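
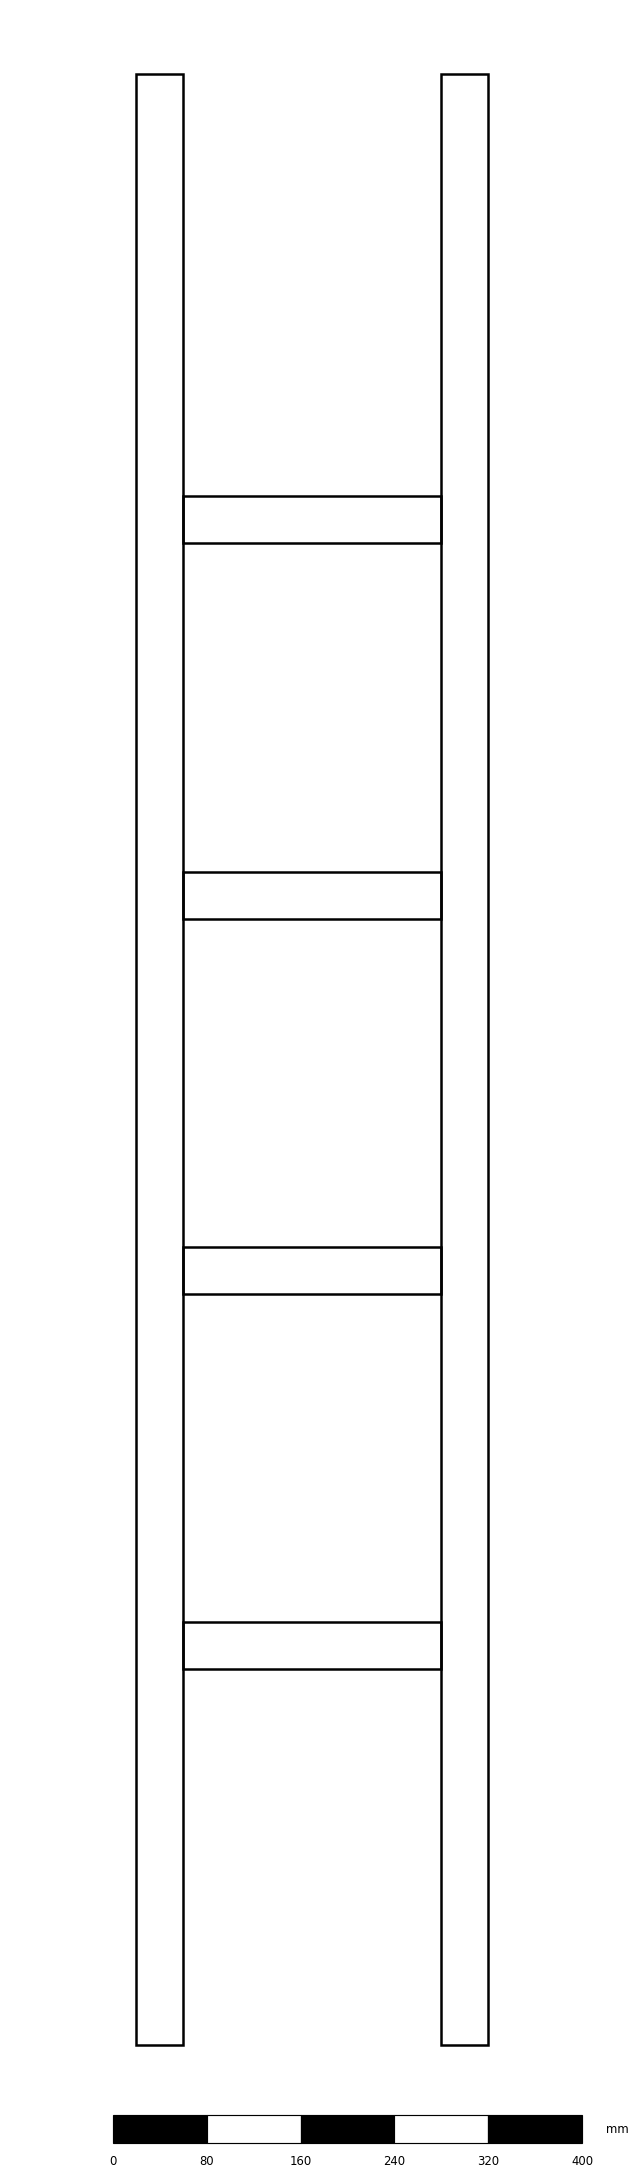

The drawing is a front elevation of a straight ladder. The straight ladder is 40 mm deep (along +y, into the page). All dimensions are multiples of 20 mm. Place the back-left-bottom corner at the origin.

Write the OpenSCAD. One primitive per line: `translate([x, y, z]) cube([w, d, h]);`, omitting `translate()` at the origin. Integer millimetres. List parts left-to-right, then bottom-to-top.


cube([40, 40, 1680]);
translate([40, 0, 320]) cube([220, 40, 40]);
translate([40, 0, 640]) cube([220, 40, 40]);
translate([40, 0, 960]) cube([220, 40, 40]);
translate([40, 0, 1280]) cube([220, 40, 40]);
translate([260, 0, 0]) cube([40, 40, 1680]);


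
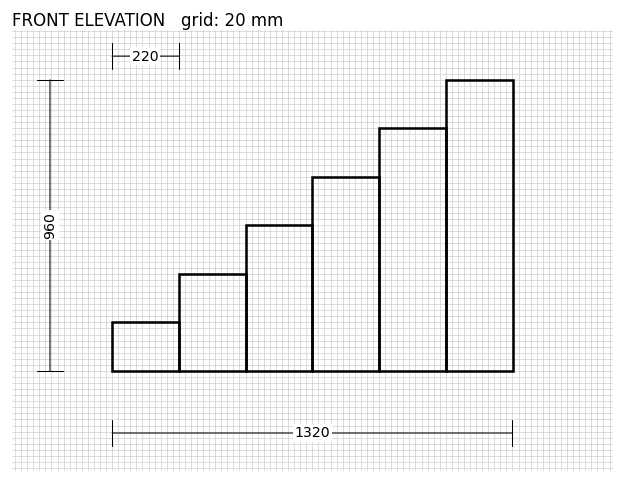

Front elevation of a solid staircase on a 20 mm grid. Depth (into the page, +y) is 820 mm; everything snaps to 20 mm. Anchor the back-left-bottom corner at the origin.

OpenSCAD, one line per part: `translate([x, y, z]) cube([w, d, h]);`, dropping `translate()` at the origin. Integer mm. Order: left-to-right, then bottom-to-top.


cube([220, 820, 160]);
translate([220, 0, 0]) cube([220, 820, 320]);
translate([440, 0, 0]) cube([220, 820, 480]);
translate([660, 0, 0]) cube([220, 820, 640]);
translate([880, 0, 0]) cube([220, 820, 800]);
translate([1100, 0, 0]) cube([220, 820, 960]);


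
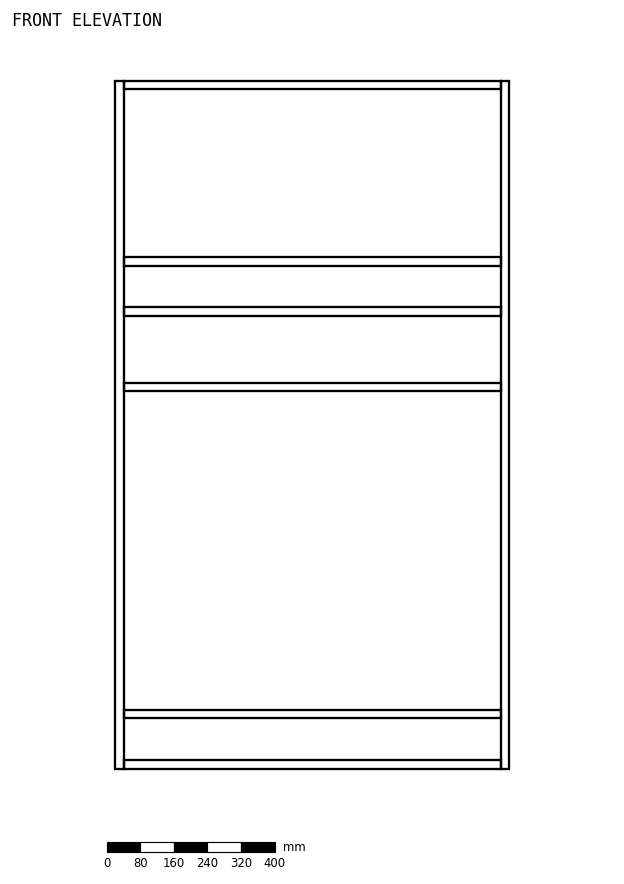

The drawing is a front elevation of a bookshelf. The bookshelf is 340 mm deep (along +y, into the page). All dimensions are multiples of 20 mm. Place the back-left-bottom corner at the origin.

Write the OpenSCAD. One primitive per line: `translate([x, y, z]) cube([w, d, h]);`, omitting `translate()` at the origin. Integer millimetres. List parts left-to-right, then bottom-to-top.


cube([20, 340, 1640]);
translate([20, 0, 0]) cube([900, 340, 20]);
translate([20, 0, 120]) cube([900, 340, 20]);
translate([20, 0, 900]) cube([900, 340, 20]);
translate([20, 0, 1080]) cube([900, 340, 20]);
translate([20, 0, 1200]) cube([900, 340, 20]);
translate([20, 0, 1620]) cube([900, 340, 20]);
translate([920, 0, 0]) cube([20, 340, 1640]);


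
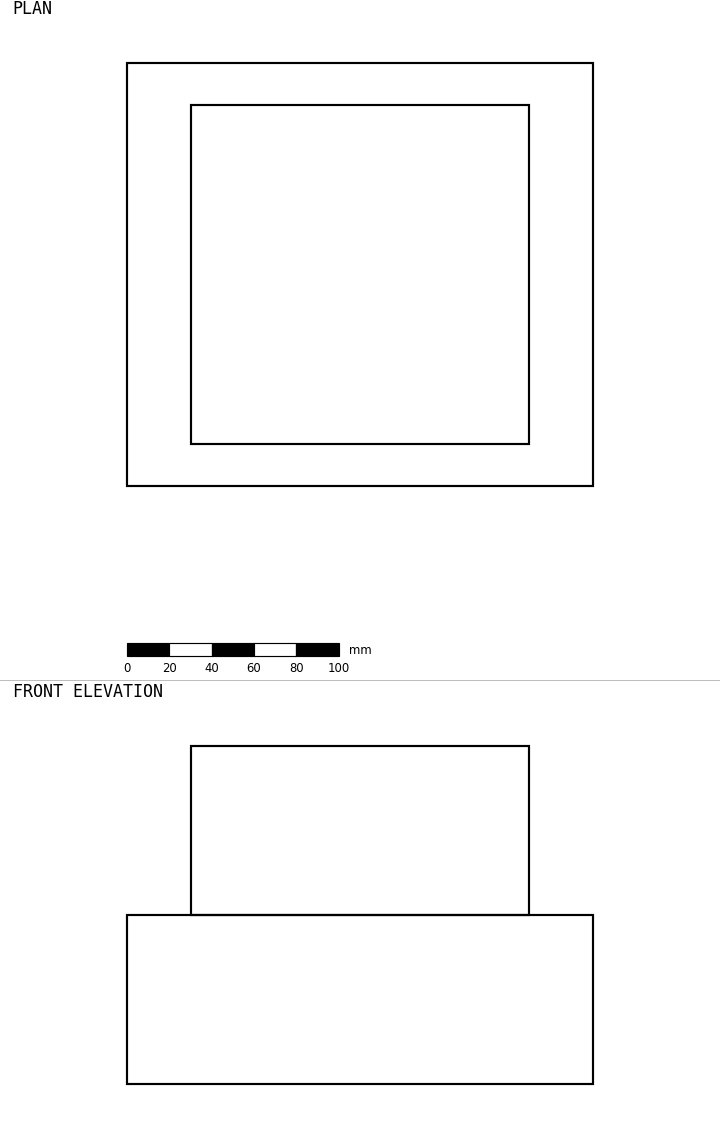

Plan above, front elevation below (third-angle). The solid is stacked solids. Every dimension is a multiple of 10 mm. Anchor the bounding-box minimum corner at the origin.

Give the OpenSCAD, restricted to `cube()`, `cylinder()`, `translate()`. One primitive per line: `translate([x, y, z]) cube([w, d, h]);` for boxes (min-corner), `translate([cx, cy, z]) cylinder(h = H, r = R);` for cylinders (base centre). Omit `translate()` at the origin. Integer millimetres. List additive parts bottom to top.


cube([220, 200, 80]);
translate([30, 20, 80]) cube([160, 160, 80]);


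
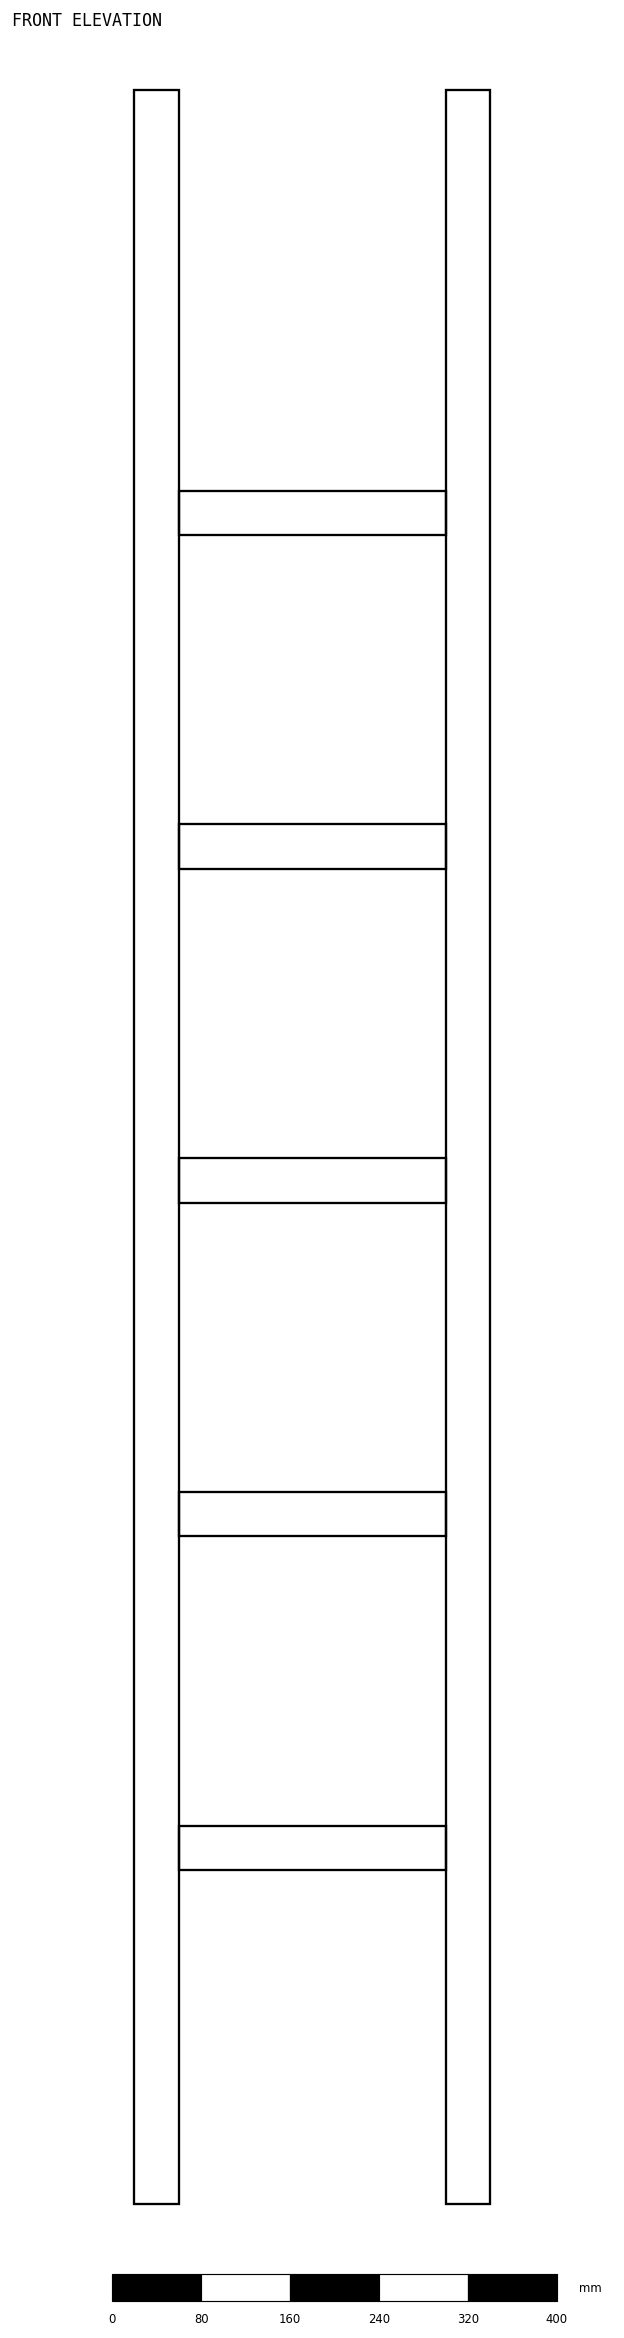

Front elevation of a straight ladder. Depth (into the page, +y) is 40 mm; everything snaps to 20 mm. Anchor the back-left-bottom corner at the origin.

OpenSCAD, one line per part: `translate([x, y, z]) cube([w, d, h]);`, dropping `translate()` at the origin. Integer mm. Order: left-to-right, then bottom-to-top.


cube([40, 40, 1900]);
translate([40, 0, 300]) cube([240, 40, 40]);
translate([40, 0, 600]) cube([240, 40, 40]);
translate([40, 0, 900]) cube([240, 40, 40]);
translate([40, 0, 1200]) cube([240, 40, 40]);
translate([40, 0, 1500]) cube([240, 40, 40]);
translate([280, 0, 0]) cube([40, 40, 1900]);


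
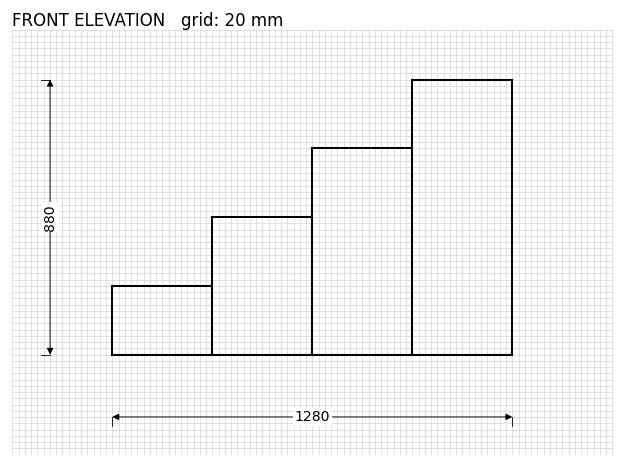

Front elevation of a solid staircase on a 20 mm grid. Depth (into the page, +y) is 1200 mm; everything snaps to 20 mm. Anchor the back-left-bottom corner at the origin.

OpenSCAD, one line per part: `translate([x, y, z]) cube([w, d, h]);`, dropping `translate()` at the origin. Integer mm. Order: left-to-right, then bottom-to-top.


cube([320, 1200, 220]);
translate([320, 0, 0]) cube([320, 1200, 440]);
translate([640, 0, 0]) cube([320, 1200, 660]);
translate([960, 0, 0]) cube([320, 1200, 880]);


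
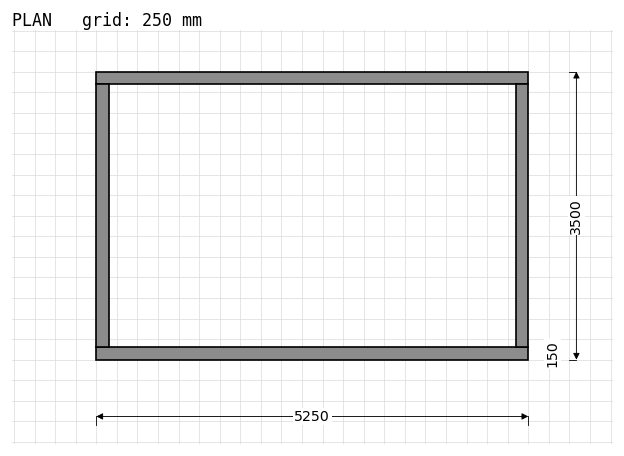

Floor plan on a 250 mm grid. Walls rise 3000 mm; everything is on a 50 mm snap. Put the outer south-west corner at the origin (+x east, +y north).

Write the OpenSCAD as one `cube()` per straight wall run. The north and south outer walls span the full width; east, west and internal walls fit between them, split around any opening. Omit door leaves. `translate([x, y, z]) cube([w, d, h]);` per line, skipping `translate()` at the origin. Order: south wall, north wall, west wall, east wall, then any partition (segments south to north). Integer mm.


cube([5250, 150, 3000]);
translate([0, 3350, 0]) cube([5250, 150, 3000]);
translate([0, 150, 0]) cube([150, 3200, 3000]);
translate([5100, 150, 0]) cube([150, 3200, 3000]);


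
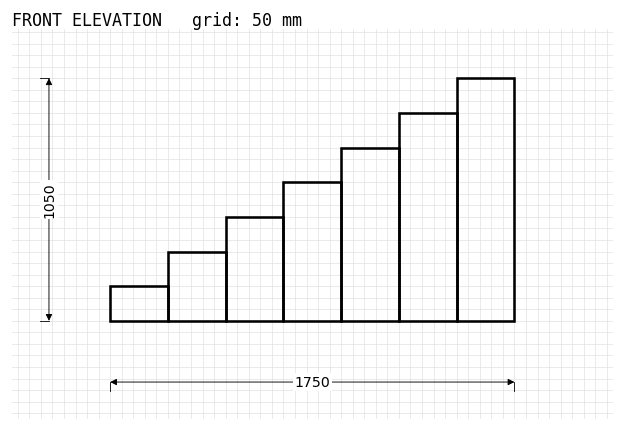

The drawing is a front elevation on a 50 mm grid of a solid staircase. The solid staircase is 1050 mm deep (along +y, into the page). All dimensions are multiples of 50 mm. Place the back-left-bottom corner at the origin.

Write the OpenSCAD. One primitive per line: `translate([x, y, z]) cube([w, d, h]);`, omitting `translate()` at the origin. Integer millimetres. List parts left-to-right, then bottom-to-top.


cube([250, 1050, 150]);
translate([250, 0, 0]) cube([250, 1050, 300]);
translate([500, 0, 0]) cube([250, 1050, 450]);
translate([750, 0, 0]) cube([250, 1050, 600]);
translate([1000, 0, 0]) cube([250, 1050, 750]);
translate([1250, 0, 0]) cube([250, 1050, 900]);
translate([1500, 0, 0]) cube([250, 1050, 1050]);


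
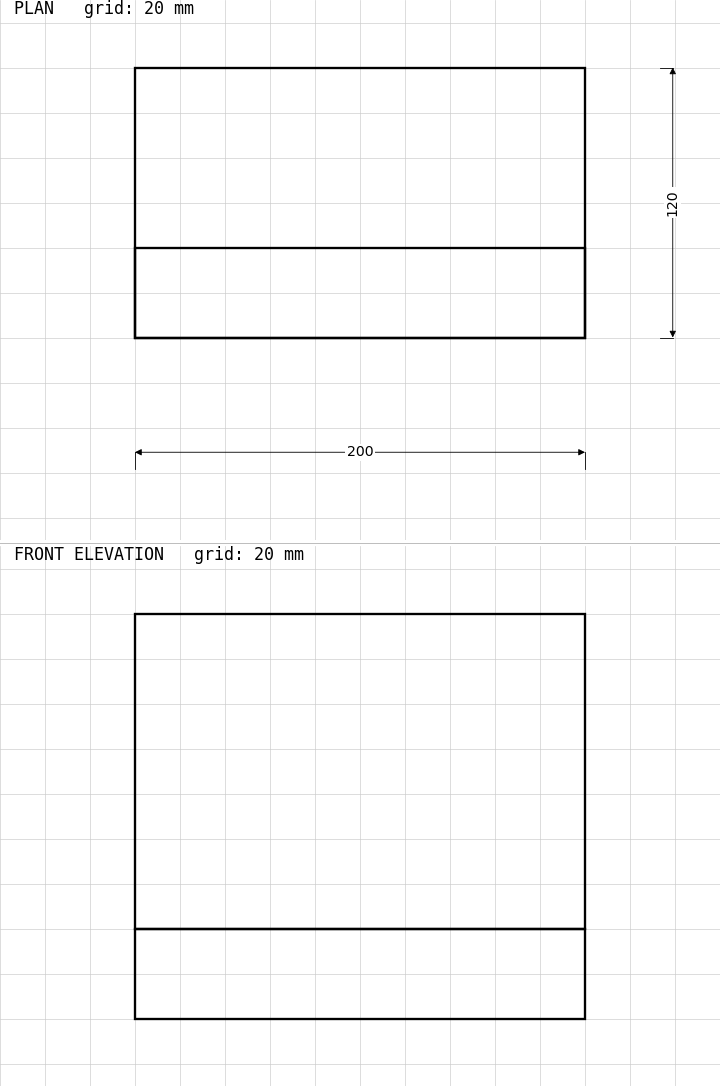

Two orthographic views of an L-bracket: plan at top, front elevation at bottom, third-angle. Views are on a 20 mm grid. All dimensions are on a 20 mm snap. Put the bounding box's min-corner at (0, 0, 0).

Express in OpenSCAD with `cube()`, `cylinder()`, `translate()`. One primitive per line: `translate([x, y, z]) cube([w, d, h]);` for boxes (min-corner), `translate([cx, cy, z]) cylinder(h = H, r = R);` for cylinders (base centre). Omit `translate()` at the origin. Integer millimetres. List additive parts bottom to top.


cube([200, 120, 40]);
translate([0, 0, 40]) cube([200, 40, 140]);


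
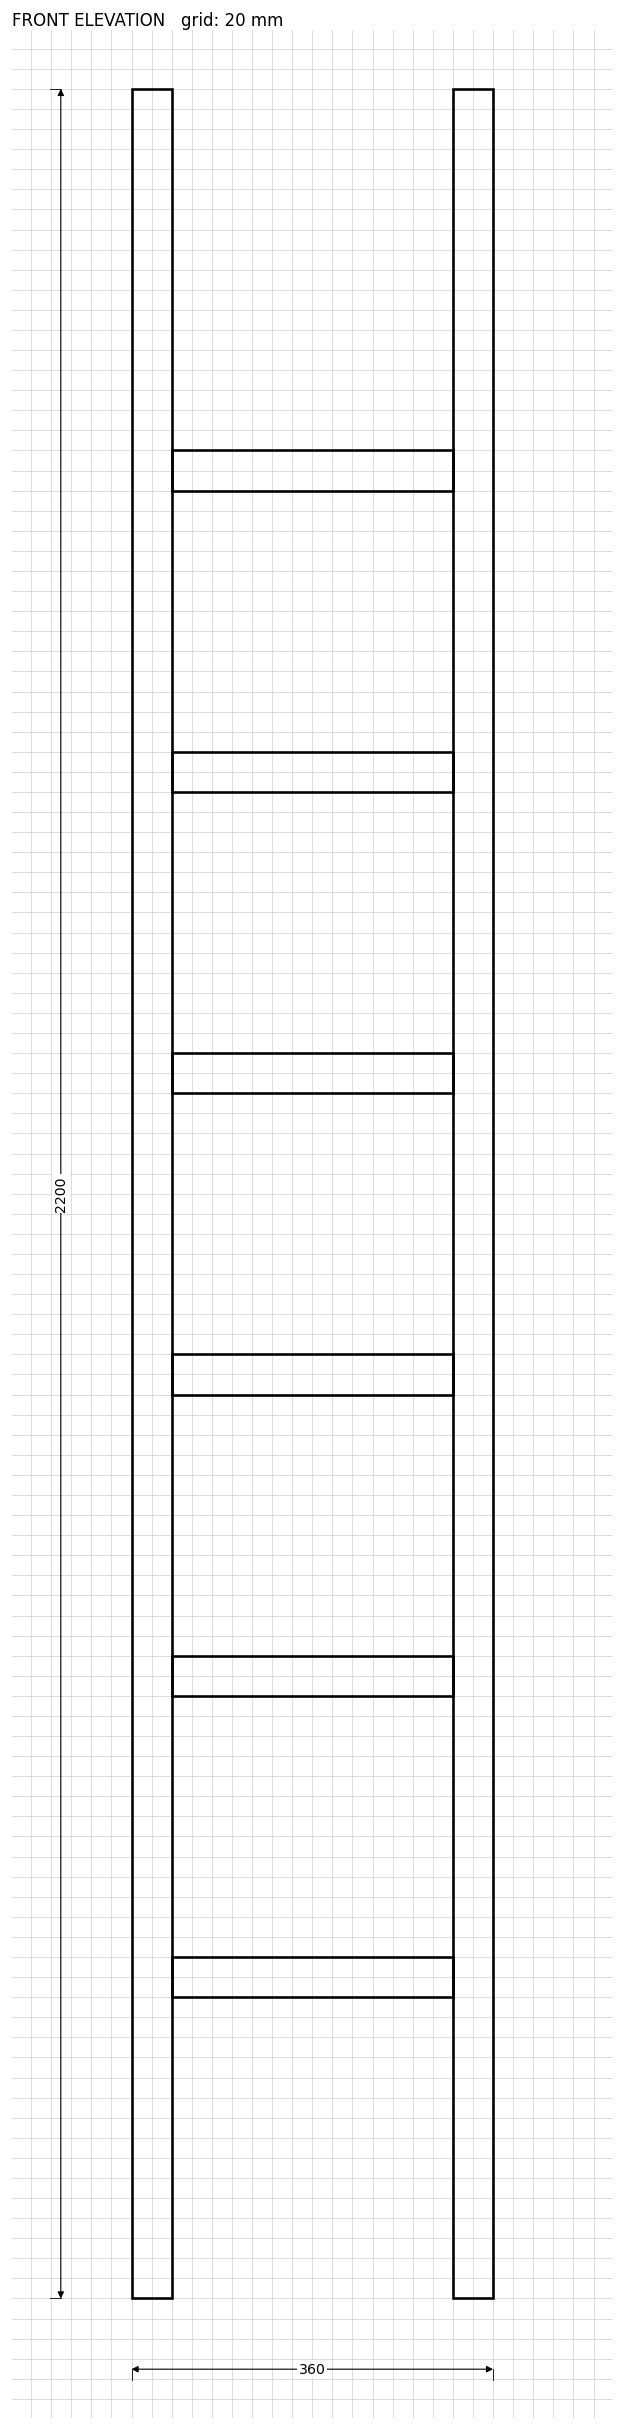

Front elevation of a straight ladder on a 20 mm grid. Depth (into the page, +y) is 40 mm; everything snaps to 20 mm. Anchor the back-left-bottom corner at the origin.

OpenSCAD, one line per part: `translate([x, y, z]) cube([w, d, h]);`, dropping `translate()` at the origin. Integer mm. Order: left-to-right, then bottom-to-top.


cube([40, 40, 2200]);
translate([40, 0, 300]) cube([280, 40, 40]);
translate([40, 0, 600]) cube([280, 40, 40]);
translate([40, 0, 900]) cube([280, 40, 40]);
translate([40, 0, 1200]) cube([280, 40, 40]);
translate([40, 0, 1500]) cube([280, 40, 40]);
translate([40, 0, 1800]) cube([280, 40, 40]);
translate([320, 0, 0]) cube([40, 40, 2200]);


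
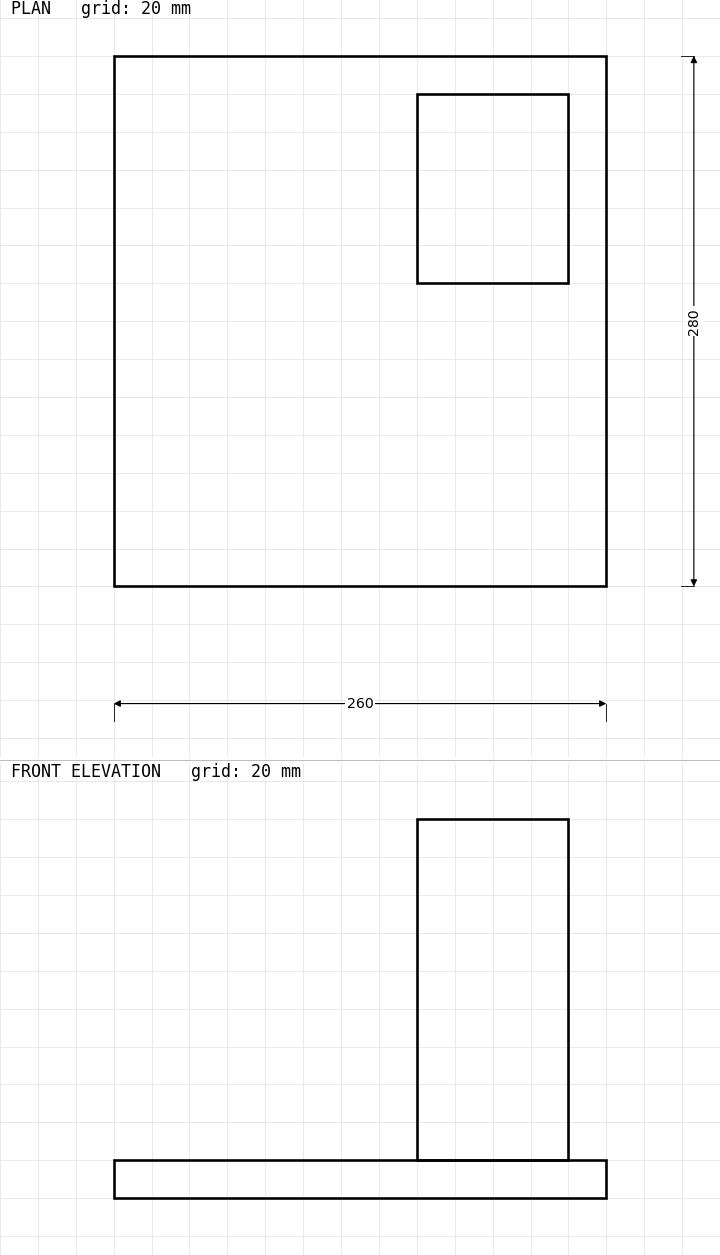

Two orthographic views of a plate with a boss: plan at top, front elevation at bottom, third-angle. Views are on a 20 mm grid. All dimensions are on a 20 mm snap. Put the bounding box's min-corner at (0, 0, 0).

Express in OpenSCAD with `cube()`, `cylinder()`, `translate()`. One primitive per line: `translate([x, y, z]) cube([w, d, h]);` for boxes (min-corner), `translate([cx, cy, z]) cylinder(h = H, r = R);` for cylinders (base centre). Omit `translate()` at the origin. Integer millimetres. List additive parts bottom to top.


cube([260, 280, 20]);
translate([160, 160, 20]) cube([80, 100, 180]);


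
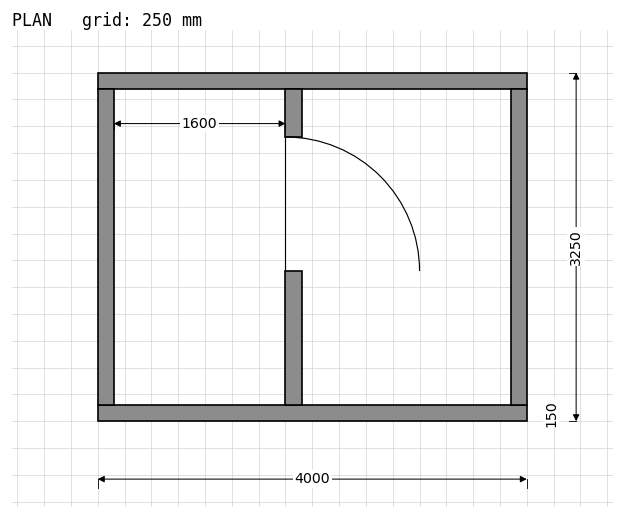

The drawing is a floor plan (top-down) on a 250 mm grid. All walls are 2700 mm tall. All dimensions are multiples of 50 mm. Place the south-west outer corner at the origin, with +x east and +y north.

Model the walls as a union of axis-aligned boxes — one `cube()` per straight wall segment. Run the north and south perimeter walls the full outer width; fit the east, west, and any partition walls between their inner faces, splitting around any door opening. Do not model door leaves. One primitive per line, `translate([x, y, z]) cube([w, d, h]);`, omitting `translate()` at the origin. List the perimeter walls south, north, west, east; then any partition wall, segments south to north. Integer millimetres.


cube([4000, 150, 2700]);
translate([0, 3100, 0]) cube([4000, 150, 2700]);
translate([0, 150, 0]) cube([150, 2950, 2700]);
translate([3850, 150, 0]) cube([150, 2950, 2700]);
translate([1750, 150, 0]) cube([150, 1250, 2700]);
translate([1750, 2650, 0]) cube([150, 450, 2700]);


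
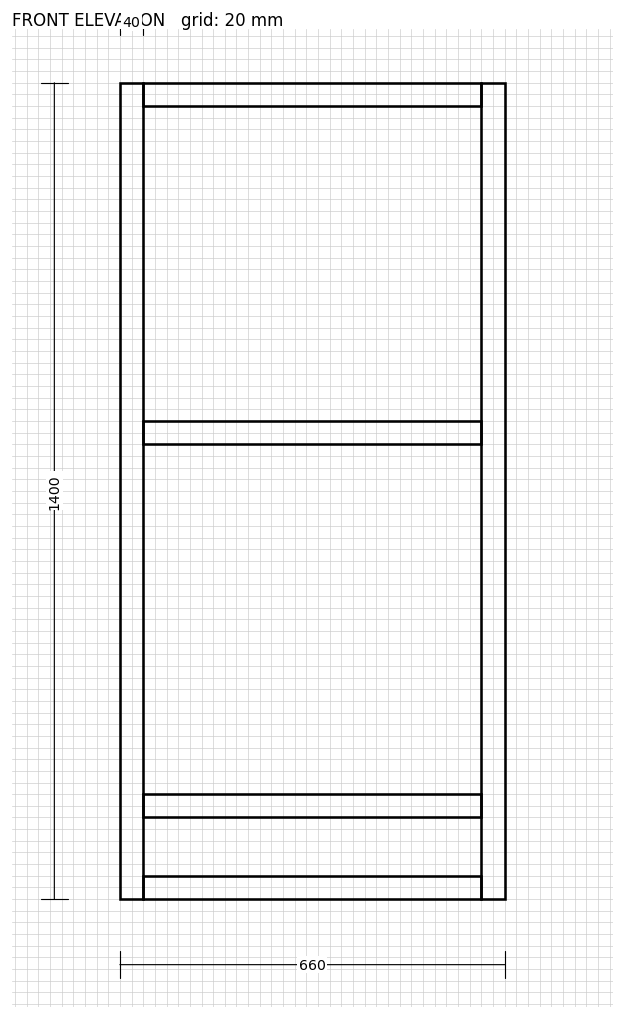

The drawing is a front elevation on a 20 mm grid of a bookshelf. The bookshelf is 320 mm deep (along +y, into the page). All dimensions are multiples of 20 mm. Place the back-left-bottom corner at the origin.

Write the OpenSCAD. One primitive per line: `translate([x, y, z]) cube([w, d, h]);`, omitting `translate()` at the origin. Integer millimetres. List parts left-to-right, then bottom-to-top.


cube([40, 320, 1400]);
translate([40, 0, 0]) cube([580, 320, 40]);
translate([40, 0, 140]) cube([580, 320, 40]);
translate([40, 0, 780]) cube([580, 320, 40]);
translate([40, 0, 1360]) cube([580, 320, 40]);
translate([620, 0, 0]) cube([40, 320, 1400]);


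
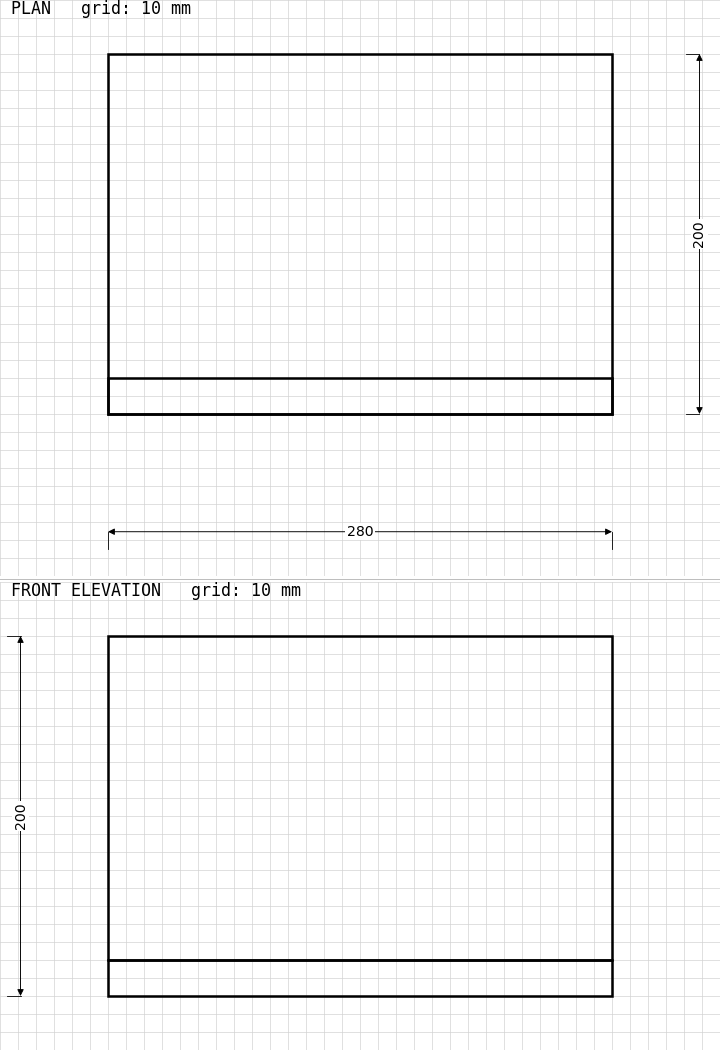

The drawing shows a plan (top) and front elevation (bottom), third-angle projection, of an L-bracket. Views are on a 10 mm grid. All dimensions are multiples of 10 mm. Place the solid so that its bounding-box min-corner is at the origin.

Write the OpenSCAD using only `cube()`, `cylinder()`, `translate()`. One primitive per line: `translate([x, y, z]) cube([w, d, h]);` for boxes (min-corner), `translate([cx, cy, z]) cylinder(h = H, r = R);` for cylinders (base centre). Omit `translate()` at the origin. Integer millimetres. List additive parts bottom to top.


cube([280, 200, 20]);
translate([0, 0, 20]) cube([280, 20, 180]);


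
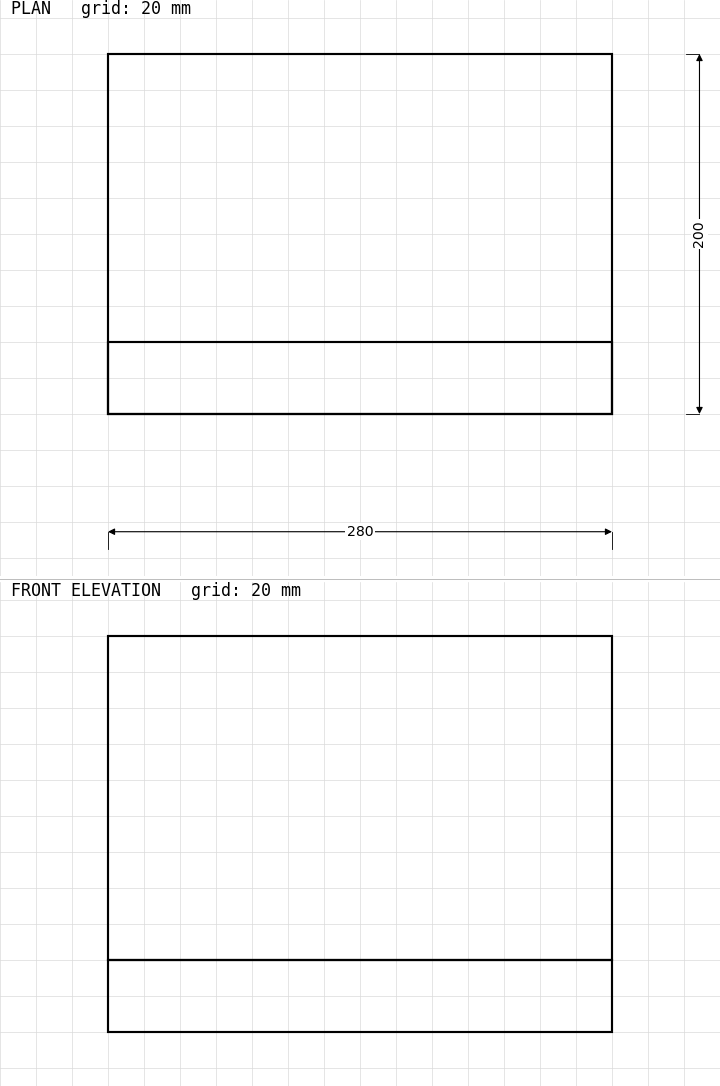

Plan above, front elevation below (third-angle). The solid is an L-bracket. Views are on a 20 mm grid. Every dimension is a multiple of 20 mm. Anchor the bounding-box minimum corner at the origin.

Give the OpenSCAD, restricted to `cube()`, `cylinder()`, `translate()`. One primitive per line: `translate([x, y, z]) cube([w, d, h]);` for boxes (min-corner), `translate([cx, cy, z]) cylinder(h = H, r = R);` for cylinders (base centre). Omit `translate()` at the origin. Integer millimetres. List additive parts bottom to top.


cube([280, 200, 40]);
translate([0, 0, 40]) cube([280, 40, 180]);


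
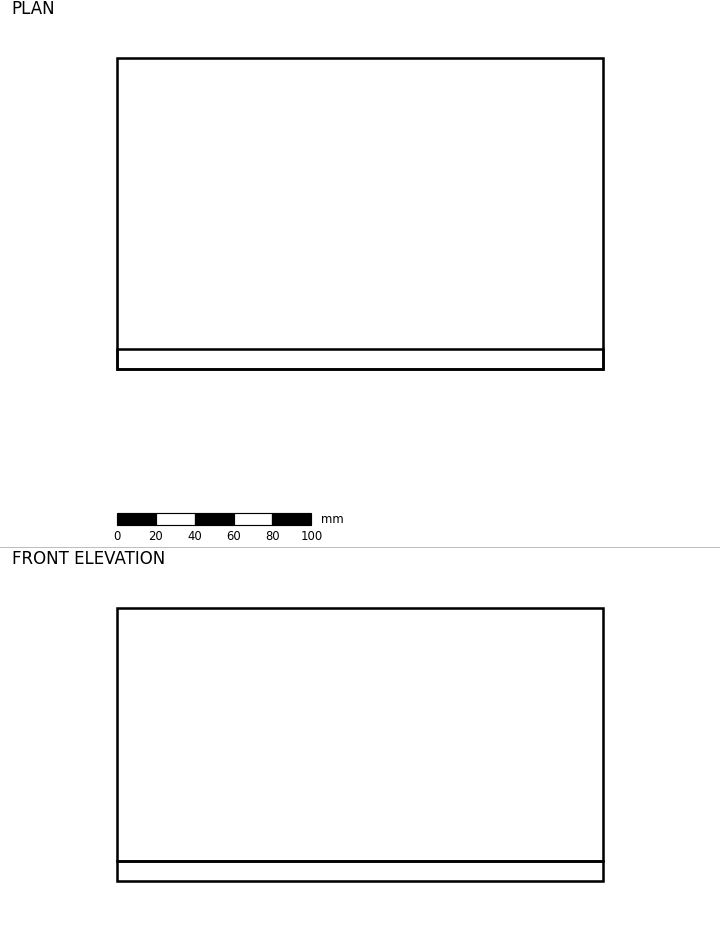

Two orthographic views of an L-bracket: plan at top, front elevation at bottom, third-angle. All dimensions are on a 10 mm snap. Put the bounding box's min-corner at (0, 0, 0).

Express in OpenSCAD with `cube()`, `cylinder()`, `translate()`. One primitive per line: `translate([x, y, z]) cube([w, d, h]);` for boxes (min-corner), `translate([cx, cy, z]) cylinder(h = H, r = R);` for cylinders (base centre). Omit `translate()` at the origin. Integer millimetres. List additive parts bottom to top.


cube([250, 160, 10]);
translate([0, 0, 10]) cube([250, 10, 130]);


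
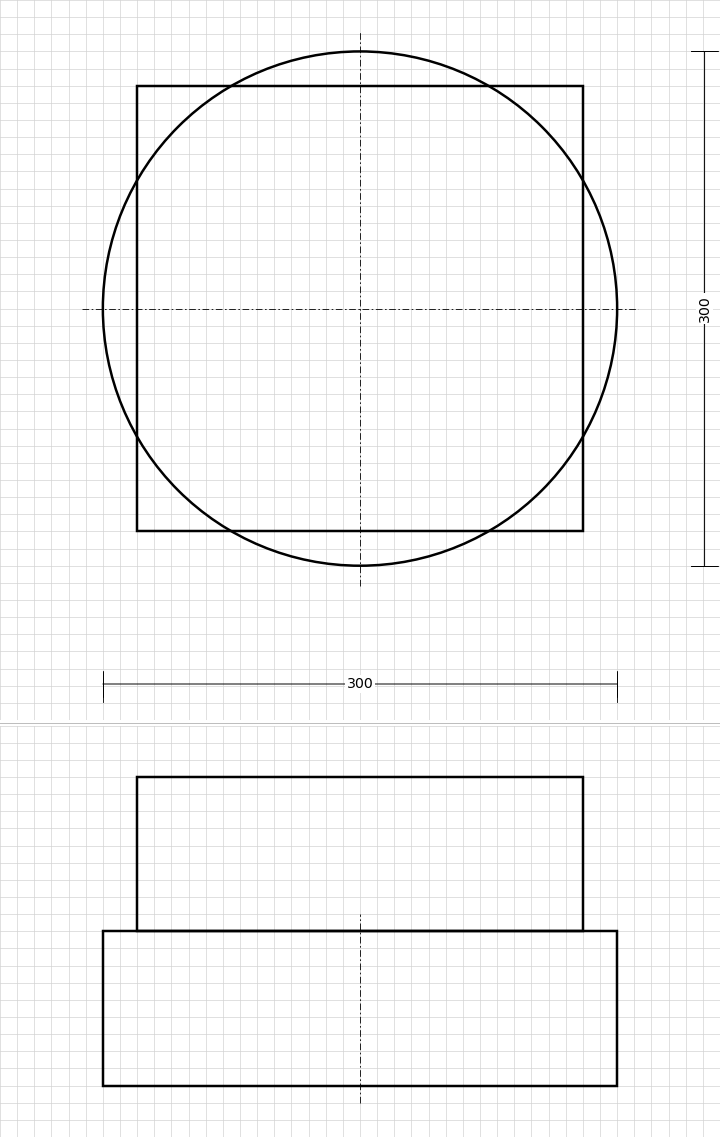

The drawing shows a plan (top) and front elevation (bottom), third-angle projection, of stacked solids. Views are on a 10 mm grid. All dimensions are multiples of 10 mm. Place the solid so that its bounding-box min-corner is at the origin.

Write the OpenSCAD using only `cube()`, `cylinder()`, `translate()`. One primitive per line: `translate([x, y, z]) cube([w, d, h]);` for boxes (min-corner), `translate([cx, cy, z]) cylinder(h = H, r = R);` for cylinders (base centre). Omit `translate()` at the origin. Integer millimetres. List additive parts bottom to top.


translate([150, 150, 0]) cylinder(h = 90, r = 150);
translate([20, 20, 90]) cube([260, 260, 90]);


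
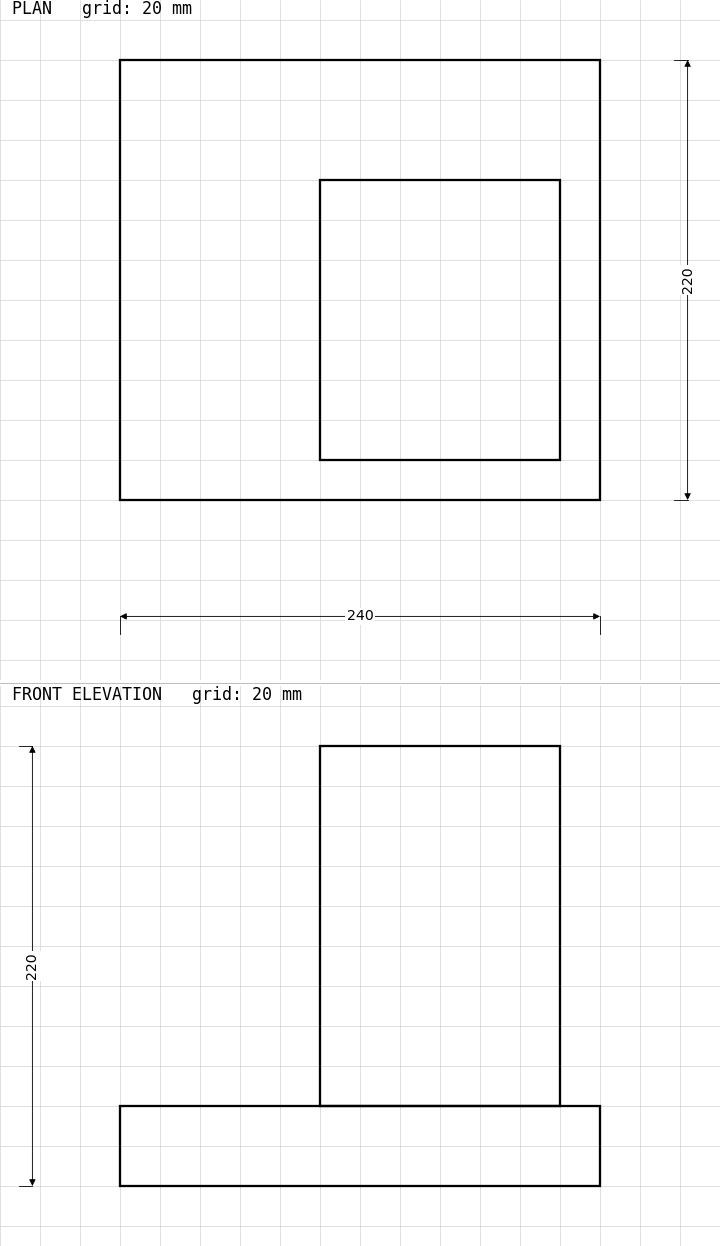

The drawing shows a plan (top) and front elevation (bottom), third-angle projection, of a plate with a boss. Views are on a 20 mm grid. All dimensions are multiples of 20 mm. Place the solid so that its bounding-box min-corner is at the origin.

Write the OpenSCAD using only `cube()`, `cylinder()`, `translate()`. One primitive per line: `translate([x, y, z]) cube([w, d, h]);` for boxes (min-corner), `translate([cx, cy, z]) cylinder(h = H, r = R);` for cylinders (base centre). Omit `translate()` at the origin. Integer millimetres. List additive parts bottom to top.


cube([240, 220, 40]);
translate([100, 20, 40]) cube([120, 140, 180]);


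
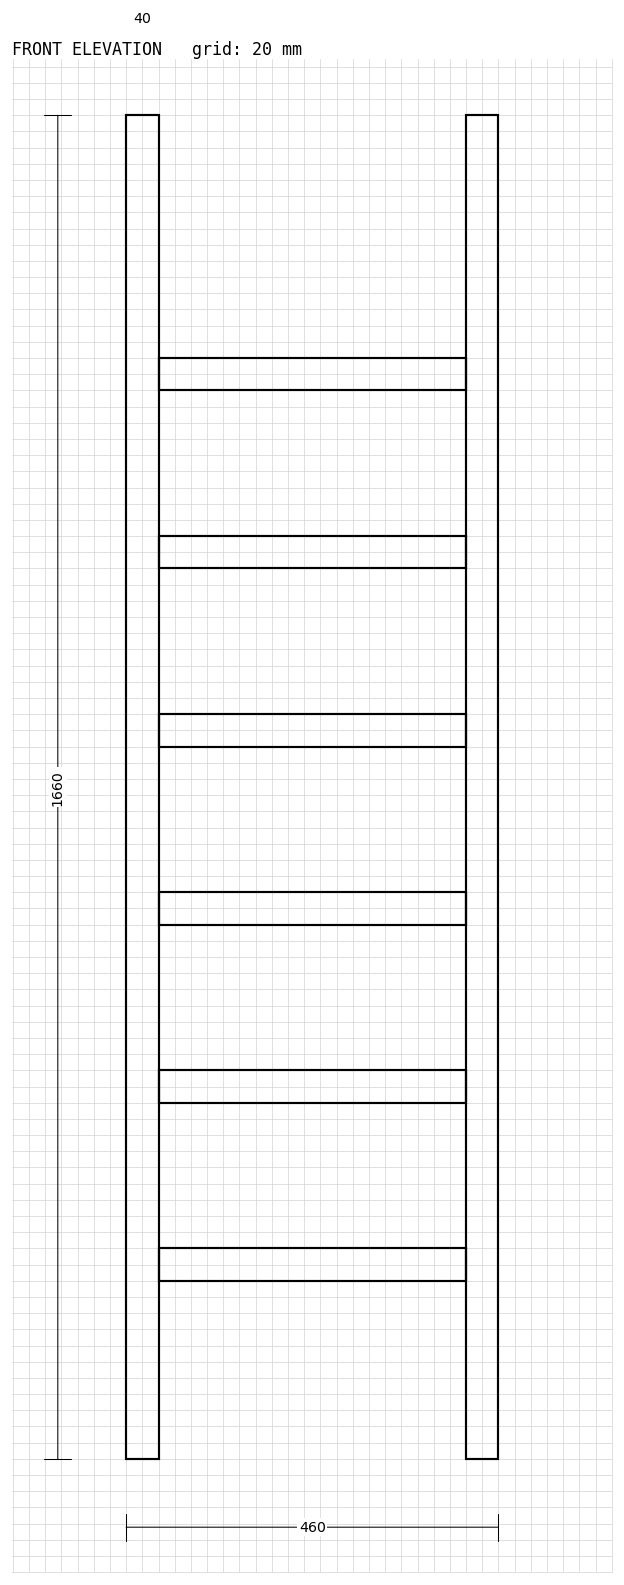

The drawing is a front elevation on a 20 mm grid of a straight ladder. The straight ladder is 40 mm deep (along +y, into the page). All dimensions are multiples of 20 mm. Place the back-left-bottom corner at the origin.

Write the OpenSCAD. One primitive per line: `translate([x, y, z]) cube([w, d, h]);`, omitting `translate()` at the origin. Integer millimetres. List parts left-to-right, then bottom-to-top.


cube([40, 40, 1660]);
translate([40, 0, 220]) cube([380, 40, 40]);
translate([40, 0, 440]) cube([380, 40, 40]);
translate([40, 0, 660]) cube([380, 40, 40]);
translate([40, 0, 880]) cube([380, 40, 40]);
translate([40, 0, 1100]) cube([380, 40, 40]);
translate([40, 0, 1320]) cube([380, 40, 40]);
translate([420, 0, 0]) cube([40, 40, 1660]);


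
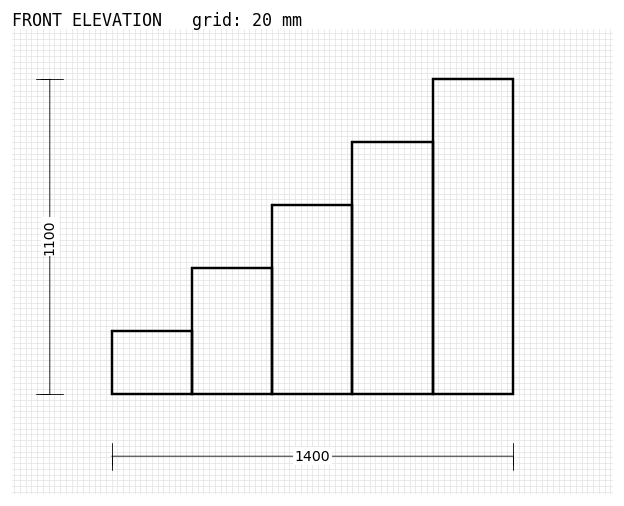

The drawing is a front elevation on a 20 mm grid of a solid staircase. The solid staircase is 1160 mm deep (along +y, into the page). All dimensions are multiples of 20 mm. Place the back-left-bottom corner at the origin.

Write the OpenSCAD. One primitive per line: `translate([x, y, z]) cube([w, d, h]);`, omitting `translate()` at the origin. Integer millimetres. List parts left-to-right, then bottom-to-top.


cube([280, 1160, 220]);
translate([280, 0, 0]) cube([280, 1160, 440]);
translate([560, 0, 0]) cube([280, 1160, 660]);
translate([840, 0, 0]) cube([280, 1160, 880]);
translate([1120, 0, 0]) cube([280, 1160, 1100]);


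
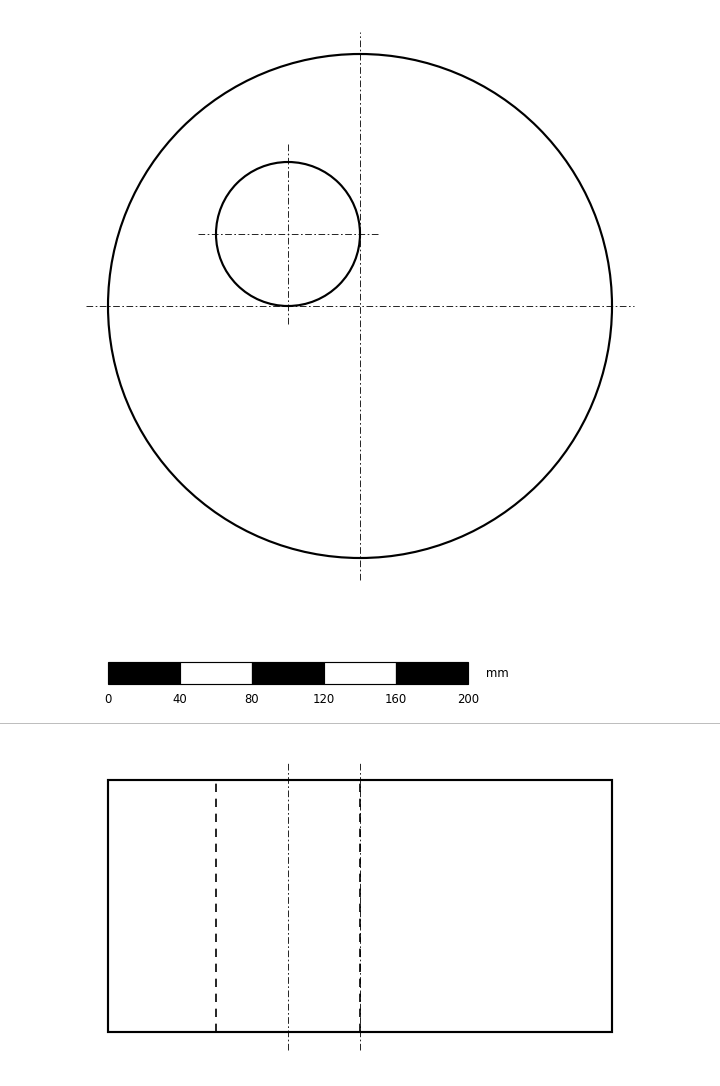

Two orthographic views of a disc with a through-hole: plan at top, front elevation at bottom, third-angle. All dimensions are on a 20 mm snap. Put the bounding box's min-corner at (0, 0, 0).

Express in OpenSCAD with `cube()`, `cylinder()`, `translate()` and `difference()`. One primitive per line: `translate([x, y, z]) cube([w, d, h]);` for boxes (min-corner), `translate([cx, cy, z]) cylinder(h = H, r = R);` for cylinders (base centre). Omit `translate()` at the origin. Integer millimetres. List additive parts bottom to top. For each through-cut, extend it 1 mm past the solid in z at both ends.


difference() {
  translate([140, 140, 0]) cylinder(h = 140, r = 140);
  translate([100, 180, -1]) cylinder(h = 142, r = 40);
}


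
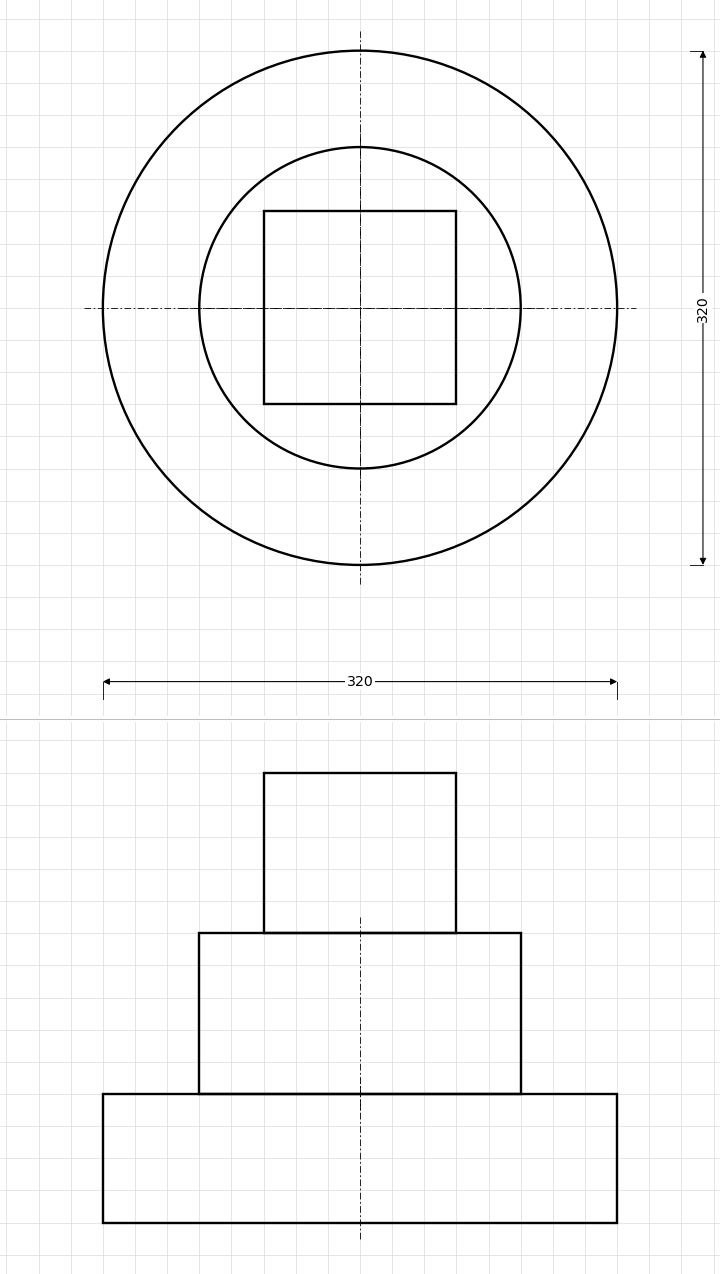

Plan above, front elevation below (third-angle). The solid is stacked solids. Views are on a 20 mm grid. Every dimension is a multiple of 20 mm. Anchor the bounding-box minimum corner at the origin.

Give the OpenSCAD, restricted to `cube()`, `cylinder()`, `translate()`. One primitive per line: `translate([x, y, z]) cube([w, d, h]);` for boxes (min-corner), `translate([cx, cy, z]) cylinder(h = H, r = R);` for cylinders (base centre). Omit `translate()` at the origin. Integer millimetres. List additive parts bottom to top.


translate([160, 160, 0]) cylinder(h = 80, r = 160);
translate([160, 160, 80]) cylinder(h = 100, r = 100);
translate([100, 100, 180]) cube([120, 120, 100]);


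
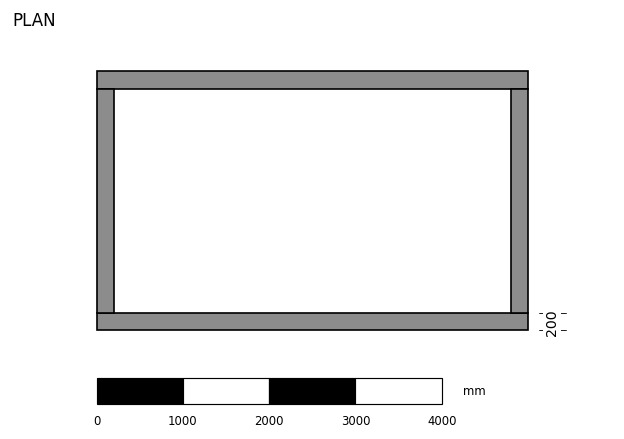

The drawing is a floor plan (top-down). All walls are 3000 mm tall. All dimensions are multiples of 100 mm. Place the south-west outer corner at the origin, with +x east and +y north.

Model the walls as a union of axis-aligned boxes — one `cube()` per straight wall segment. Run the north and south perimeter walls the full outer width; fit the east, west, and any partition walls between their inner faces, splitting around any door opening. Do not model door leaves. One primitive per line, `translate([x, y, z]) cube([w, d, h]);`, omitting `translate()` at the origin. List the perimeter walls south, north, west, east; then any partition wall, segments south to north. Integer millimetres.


cube([5000, 200, 3000]);
translate([0, 2800, 0]) cube([5000, 200, 3000]);
translate([0, 200, 0]) cube([200, 2600, 3000]);
translate([4800, 200, 0]) cube([200, 2600, 3000]);


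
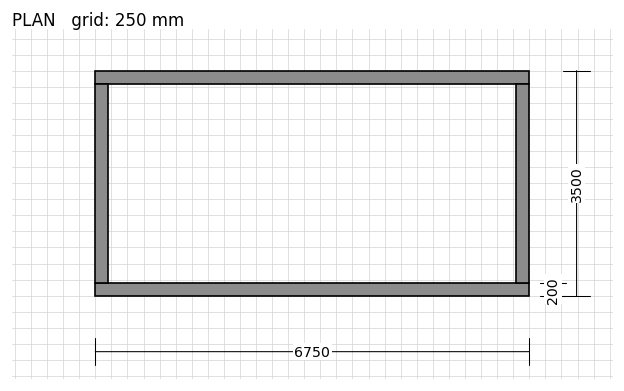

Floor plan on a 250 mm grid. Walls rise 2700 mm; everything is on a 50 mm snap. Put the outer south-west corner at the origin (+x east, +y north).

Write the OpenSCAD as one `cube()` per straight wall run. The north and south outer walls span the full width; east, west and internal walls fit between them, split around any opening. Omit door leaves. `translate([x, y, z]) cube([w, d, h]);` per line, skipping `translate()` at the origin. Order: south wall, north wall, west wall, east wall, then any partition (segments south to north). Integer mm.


cube([6750, 200, 2700]);
translate([0, 3300, 0]) cube([6750, 200, 2700]);
translate([0, 200, 0]) cube([200, 3100, 2700]);
translate([6550, 200, 0]) cube([200, 3100, 2700]);


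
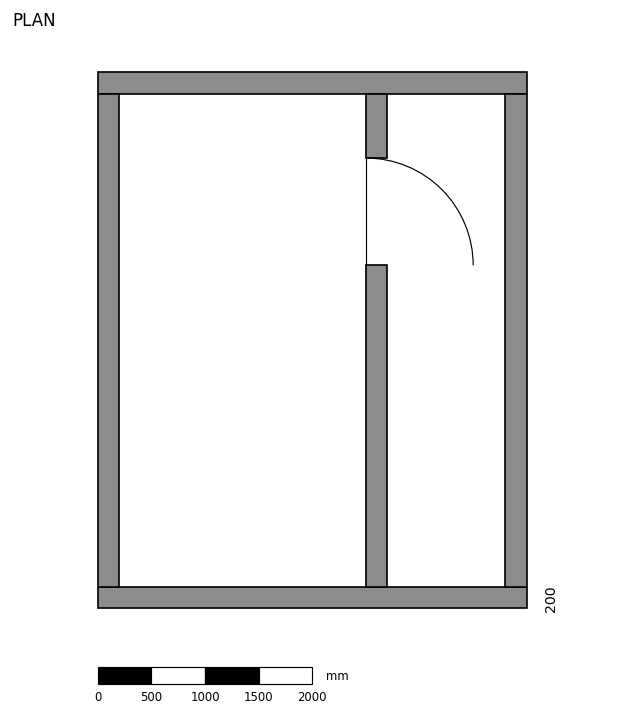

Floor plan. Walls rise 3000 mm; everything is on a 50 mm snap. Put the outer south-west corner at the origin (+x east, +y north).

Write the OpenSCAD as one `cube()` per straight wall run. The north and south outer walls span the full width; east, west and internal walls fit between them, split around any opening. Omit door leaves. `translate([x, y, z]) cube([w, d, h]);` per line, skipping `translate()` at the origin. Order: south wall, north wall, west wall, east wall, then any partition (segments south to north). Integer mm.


cube([4000, 200, 3000]);
translate([0, 4800, 0]) cube([4000, 200, 3000]);
translate([0, 200, 0]) cube([200, 4600, 3000]);
translate([3800, 200, 0]) cube([200, 4600, 3000]);
translate([2500, 200, 0]) cube([200, 3000, 3000]);
translate([2500, 4200, 0]) cube([200, 600, 3000]);


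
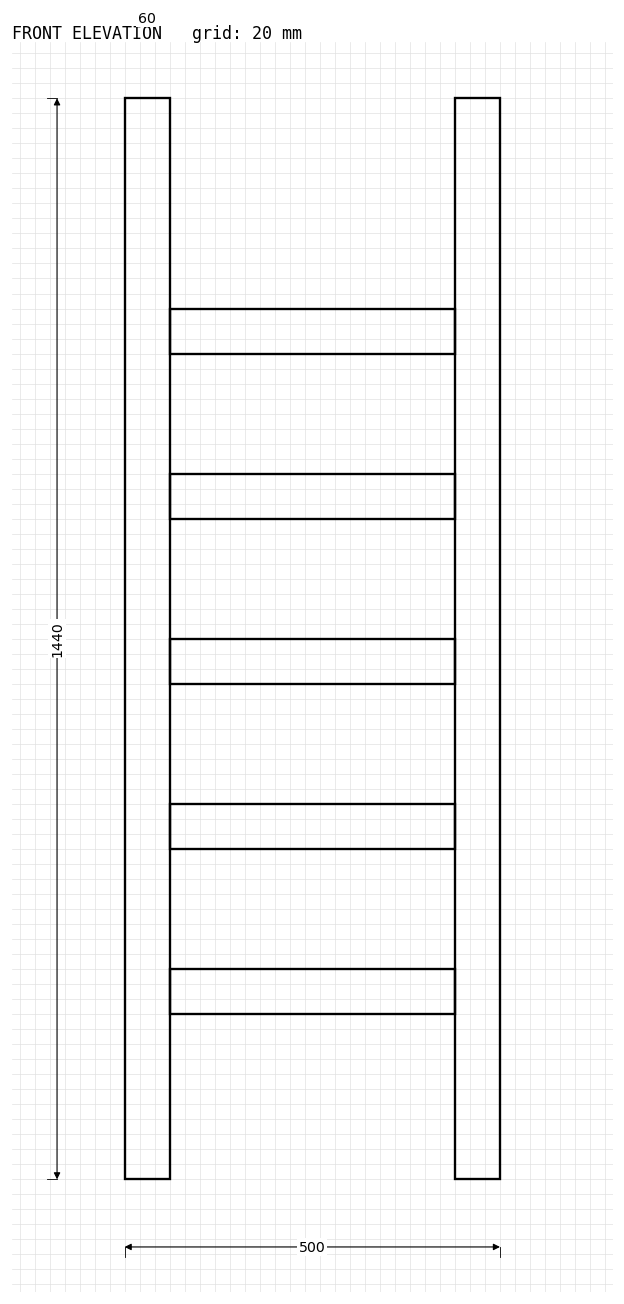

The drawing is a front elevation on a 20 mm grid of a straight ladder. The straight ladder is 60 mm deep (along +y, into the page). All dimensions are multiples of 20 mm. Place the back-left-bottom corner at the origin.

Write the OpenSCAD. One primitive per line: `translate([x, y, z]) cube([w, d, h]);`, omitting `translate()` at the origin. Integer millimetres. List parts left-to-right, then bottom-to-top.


cube([60, 60, 1440]);
translate([60, 0, 220]) cube([380, 60, 60]);
translate([60, 0, 440]) cube([380, 60, 60]);
translate([60, 0, 660]) cube([380, 60, 60]);
translate([60, 0, 880]) cube([380, 60, 60]);
translate([60, 0, 1100]) cube([380, 60, 60]);
translate([440, 0, 0]) cube([60, 60, 1440]);


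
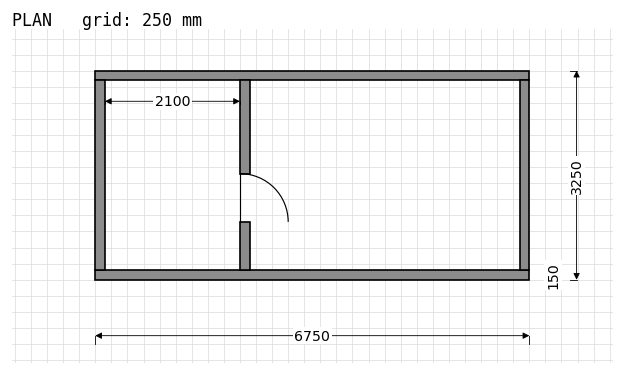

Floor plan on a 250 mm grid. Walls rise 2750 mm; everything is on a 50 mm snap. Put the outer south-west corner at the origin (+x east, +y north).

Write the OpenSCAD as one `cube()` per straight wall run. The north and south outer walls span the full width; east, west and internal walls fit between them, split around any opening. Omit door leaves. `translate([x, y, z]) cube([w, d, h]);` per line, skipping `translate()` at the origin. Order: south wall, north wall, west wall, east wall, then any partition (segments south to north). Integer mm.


cube([6750, 150, 2750]);
translate([0, 3100, 0]) cube([6750, 150, 2750]);
translate([0, 150, 0]) cube([150, 2950, 2750]);
translate([6600, 150, 0]) cube([150, 2950, 2750]);
translate([2250, 150, 0]) cube([150, 750, 2750]);
translate([2250, 1650, 0]) cube([150, 1450, 2750]);


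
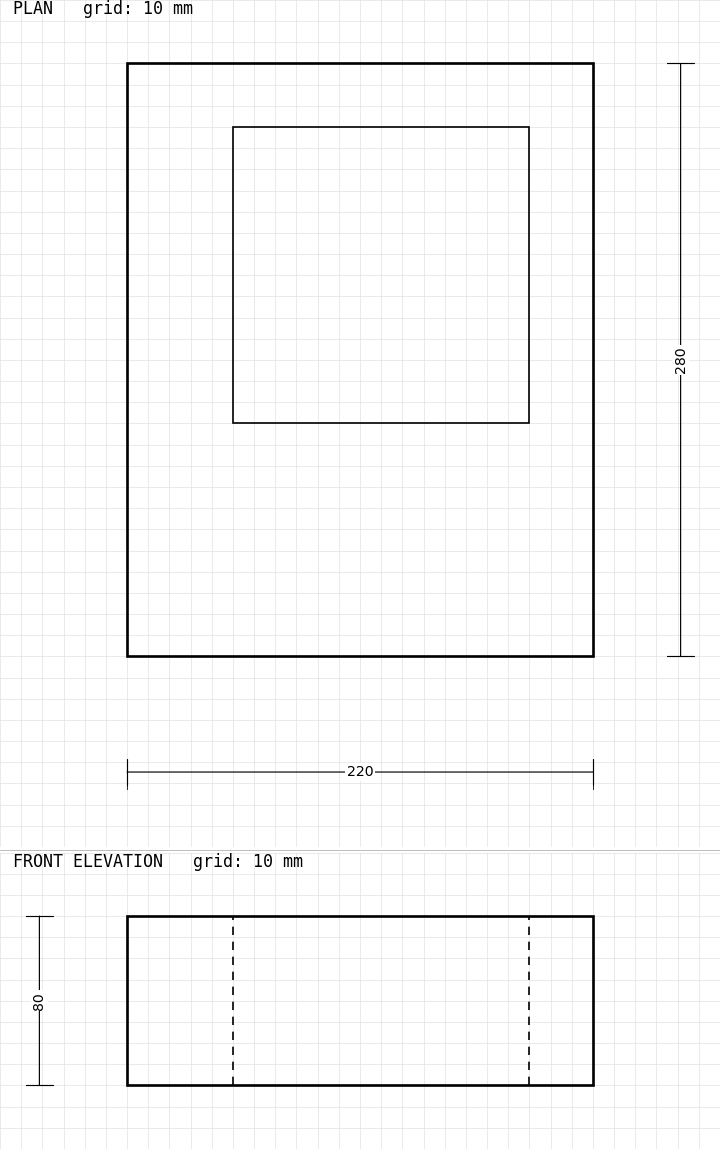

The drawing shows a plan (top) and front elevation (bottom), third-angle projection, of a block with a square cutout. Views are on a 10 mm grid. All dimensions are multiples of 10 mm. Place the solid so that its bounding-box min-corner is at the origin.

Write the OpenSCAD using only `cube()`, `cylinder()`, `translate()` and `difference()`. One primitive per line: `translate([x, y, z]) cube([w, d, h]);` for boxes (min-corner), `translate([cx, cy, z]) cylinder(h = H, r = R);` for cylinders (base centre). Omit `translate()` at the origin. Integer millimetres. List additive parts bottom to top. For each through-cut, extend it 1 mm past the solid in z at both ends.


difference() {
  cube([220, 280, 80]);
  translate([50, 110, -1]) cube([140, 140, 82]);
}


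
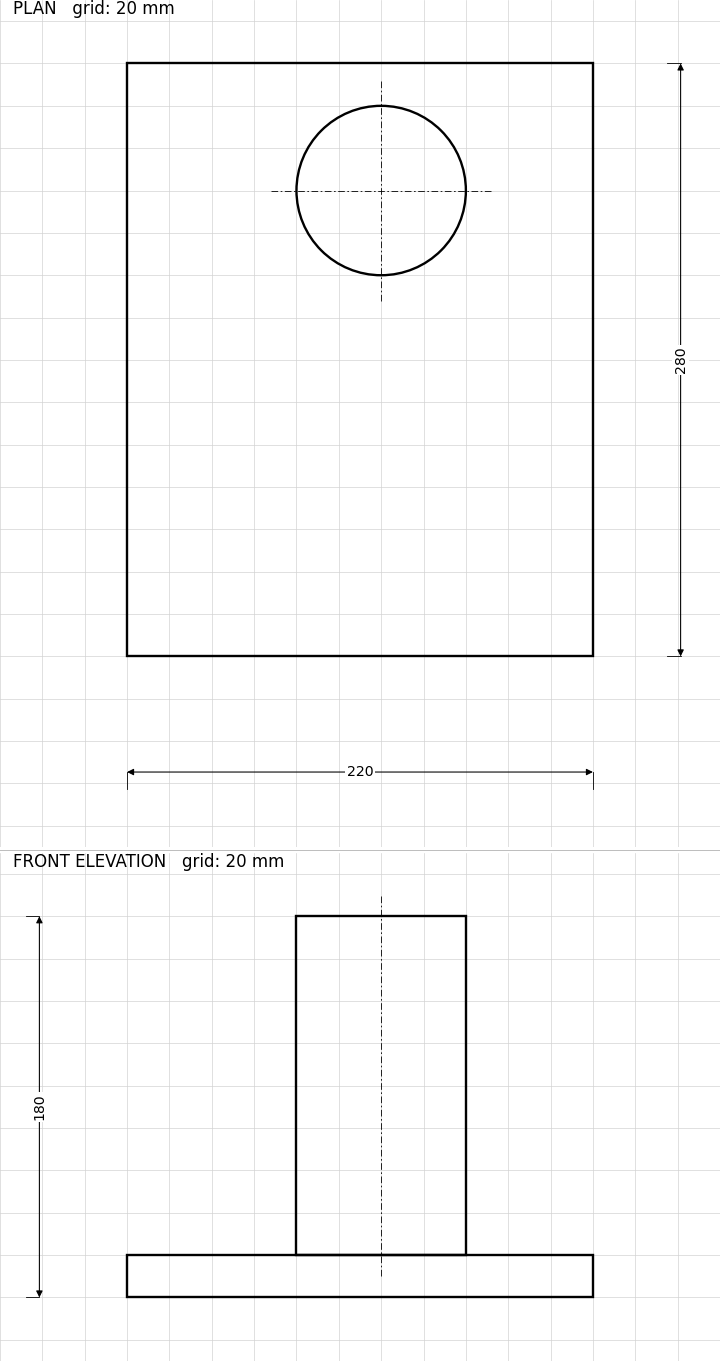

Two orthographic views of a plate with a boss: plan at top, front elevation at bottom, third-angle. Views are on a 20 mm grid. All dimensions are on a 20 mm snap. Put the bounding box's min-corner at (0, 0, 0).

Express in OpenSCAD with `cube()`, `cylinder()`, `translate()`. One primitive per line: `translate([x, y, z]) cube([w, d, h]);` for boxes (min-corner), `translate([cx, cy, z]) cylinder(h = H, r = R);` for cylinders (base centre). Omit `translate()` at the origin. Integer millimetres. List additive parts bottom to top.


cube([220, 280, 20]);
translate([120, 220, 20]) cylinder(h = 160, r = 40);


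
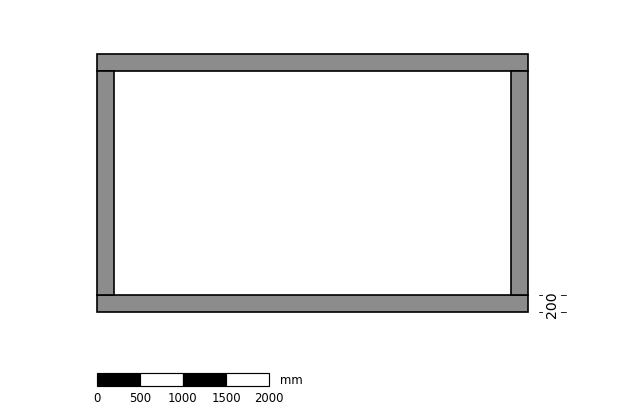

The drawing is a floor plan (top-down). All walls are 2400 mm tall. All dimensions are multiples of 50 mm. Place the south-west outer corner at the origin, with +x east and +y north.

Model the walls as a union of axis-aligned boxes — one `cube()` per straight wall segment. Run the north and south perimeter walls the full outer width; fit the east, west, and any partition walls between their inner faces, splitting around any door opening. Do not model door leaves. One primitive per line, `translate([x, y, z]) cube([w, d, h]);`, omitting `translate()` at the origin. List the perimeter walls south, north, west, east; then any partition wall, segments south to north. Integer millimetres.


cube([5000, 200, 2400]);
translate([0, 2800, 0]) cube([5000, 200, 2400]);
translate([0, 200, 0]) cube([200, 2600, 2400]);
translate([4800, 200, 0]) cube([200, 2600, 2400]);


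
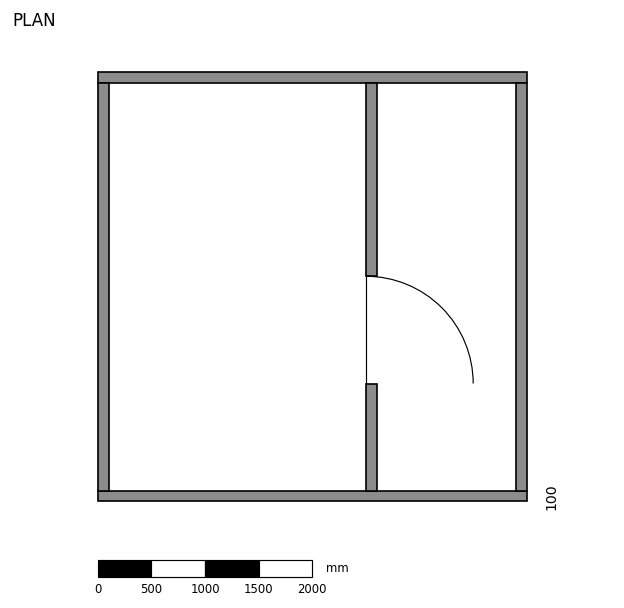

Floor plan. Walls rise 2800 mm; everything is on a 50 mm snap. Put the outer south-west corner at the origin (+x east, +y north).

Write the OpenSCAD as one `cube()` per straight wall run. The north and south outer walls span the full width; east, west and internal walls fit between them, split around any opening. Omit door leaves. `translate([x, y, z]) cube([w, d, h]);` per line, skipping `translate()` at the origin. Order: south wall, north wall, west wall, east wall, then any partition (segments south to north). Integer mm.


cube([4000, 100, 2800]);
translate([0, 3900, 0]) cube([4000, 100, 2800]);
translate([0, 100, 0]) cube([100, 3800, 2800]);
translate([3900, 100, 0]) cube([100, 3800, 2800]);
translate([2500, 100, 0]) cube([100, 1000, 2800]);
translate([2500, 2100, 0]) cube([100, 1800, 2800]);


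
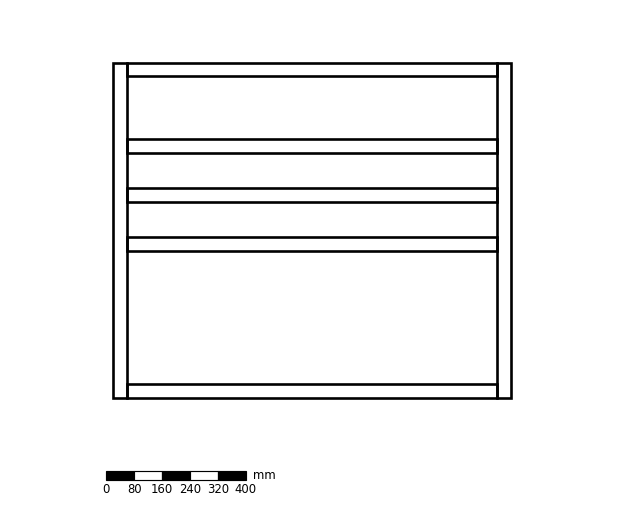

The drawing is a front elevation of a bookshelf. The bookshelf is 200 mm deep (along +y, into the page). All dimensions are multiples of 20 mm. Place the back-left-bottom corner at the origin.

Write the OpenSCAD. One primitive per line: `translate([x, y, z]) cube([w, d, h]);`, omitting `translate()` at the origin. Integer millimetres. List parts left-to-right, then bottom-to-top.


cube([40, 200, 960]);
translate([40, 0, 0]) cube([1060, 200, 40]);
translate([40, 0, 420]) cube([1060, 200, 40]);
translate([40, 0, 560]) cube([1060, 200, 40]);
translate([40, 0, 700]) cube([1060, 200, 40]);
translate([40, 0, 920]) cube([1060, 200, 40]);
translate([1100, 0, 0]) cube([40, 200, 960]);


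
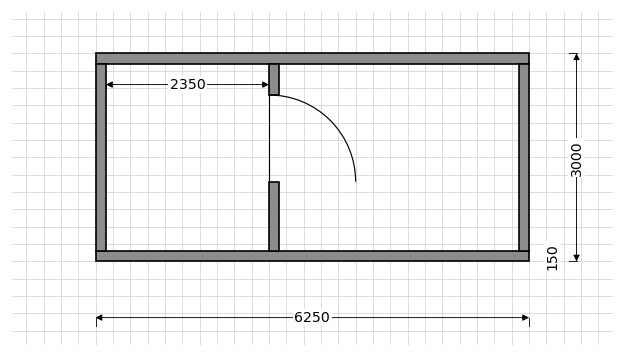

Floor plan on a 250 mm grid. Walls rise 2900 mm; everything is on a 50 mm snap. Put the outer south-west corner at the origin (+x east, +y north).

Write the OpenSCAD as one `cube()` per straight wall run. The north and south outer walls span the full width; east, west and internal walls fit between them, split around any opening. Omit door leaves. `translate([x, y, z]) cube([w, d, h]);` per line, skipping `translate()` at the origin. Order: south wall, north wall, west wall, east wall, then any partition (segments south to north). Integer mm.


cube([6250, 150, 2900]);
translate([0, 2850, 0]) cube([6250, 150, 2900]);
translate([0, 150, 0]) cube([150, 2700, 2900]);
translate([6100, 150, 0]) cube([150, 2700, 2900]);
translate([2500, 150, 0]) cube([150, 1000, 2900]);
translate([2500, 2400, 0]) cube([150, 450, 2900]);


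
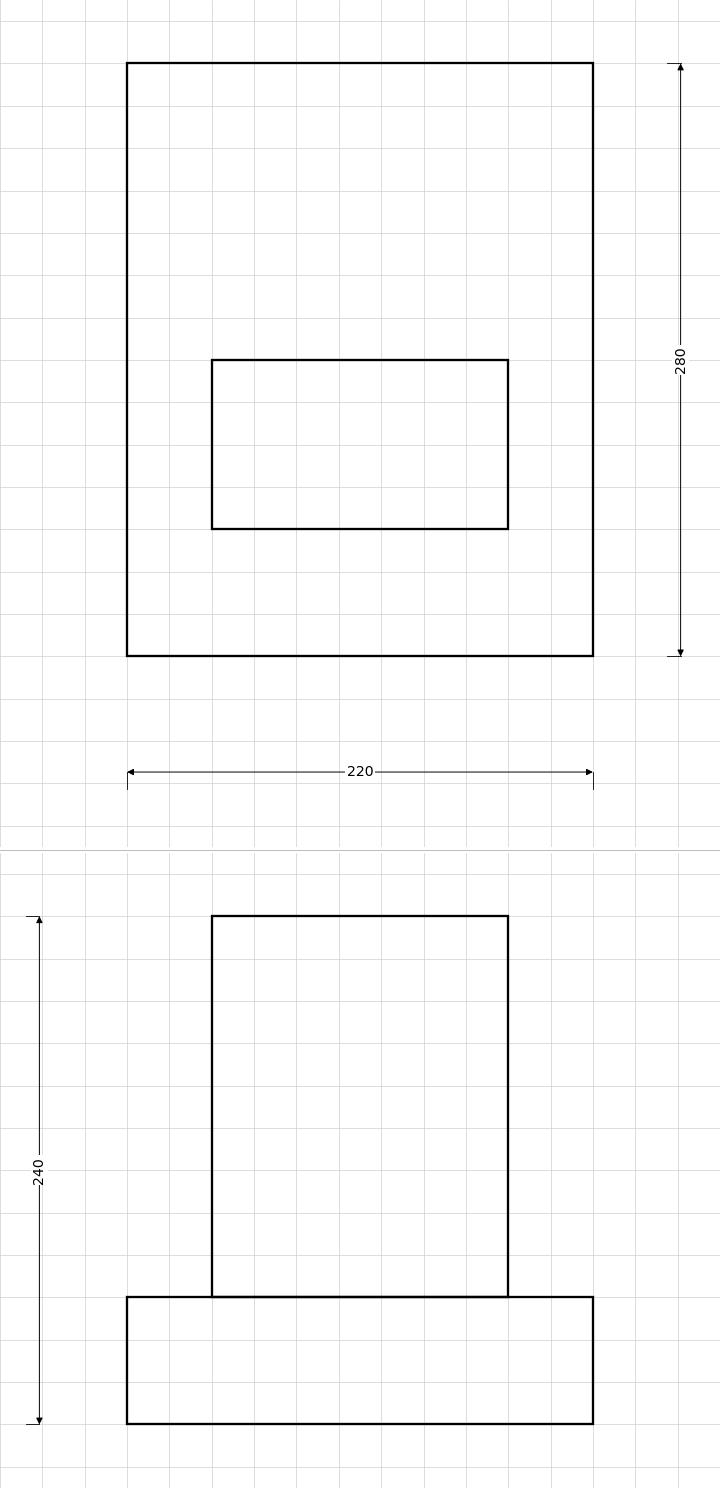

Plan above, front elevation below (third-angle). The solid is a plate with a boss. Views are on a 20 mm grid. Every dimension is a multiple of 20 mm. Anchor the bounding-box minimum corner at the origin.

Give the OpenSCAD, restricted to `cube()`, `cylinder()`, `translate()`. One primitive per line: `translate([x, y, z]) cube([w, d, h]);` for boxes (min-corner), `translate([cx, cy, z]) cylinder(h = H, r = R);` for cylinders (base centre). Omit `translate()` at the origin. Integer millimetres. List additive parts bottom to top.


cube([220, 280, 60]);
translate([40, 60, 60]) cube([140, 80, 180]);
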